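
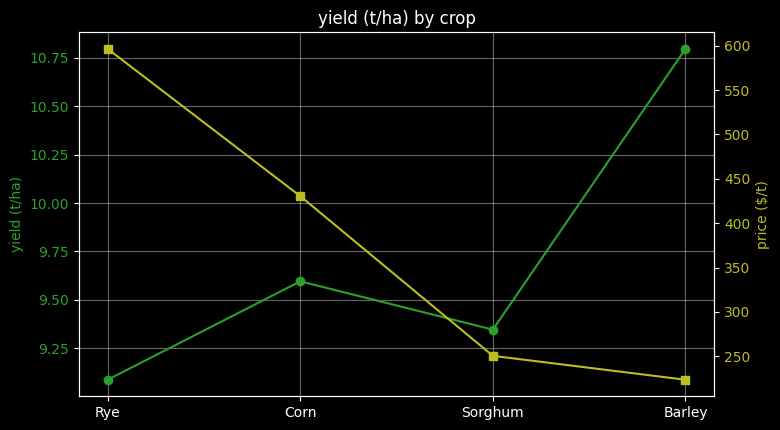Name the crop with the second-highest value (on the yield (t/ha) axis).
Top 3 (on the yield (t/ha) axis): Barley ≈ 10.8, Corn ≈ 9.6, Sorghum ≈ 9.4.

Corn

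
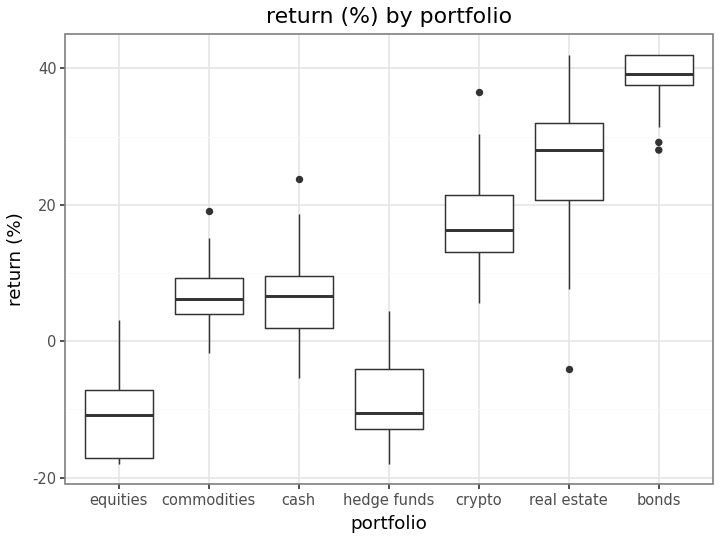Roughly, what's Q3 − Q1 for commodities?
Q3 ≈ 10, Q1 ≈ 5; IQR ≈ 5.

≈ 5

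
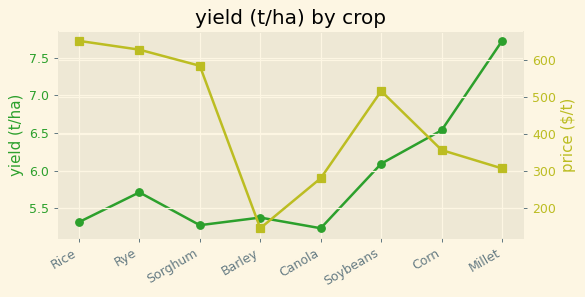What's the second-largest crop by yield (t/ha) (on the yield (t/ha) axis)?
Corn

Top 3 (on the yield (t/ha) axis): Millet ≈ 7.5, Corn ≈ 6.5, Soybeans ≈ 6.0.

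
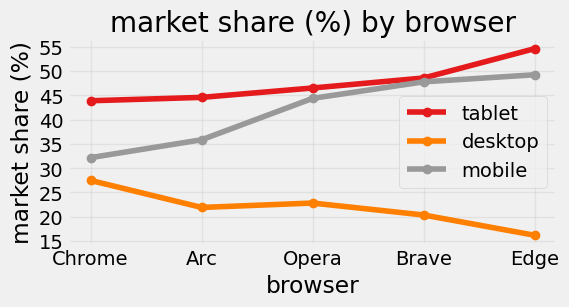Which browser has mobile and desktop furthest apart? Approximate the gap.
Edge: mobile ≈ 50, desktop ≈ 15 → gap ≈ 35. Next-largest (Brave) is only ≈ 30.

Edge, ≈ 35 %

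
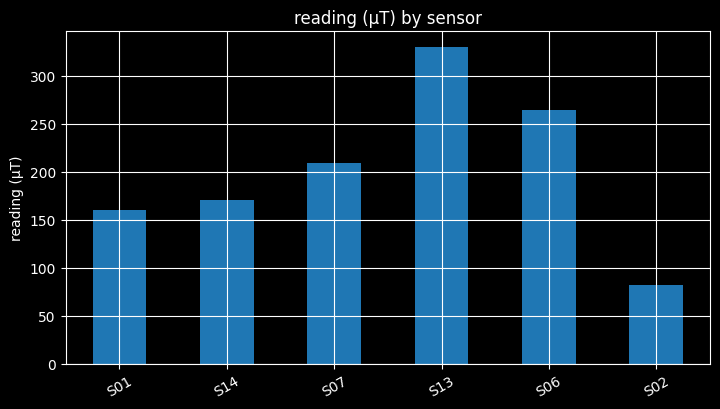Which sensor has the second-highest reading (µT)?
S06

Top 3: S13 ≈ 350, S06 ≈ 250, S07 ≈ 200.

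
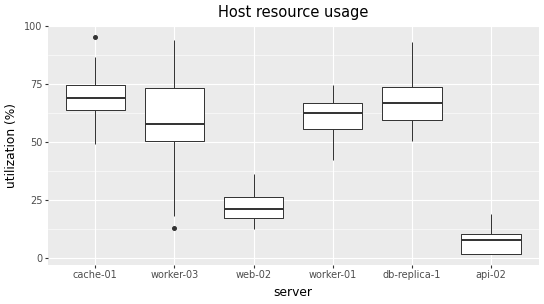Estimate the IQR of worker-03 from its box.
Q3 ≈ 75, Q1 ≈ 50; IQR ≈ 25.

≈ 25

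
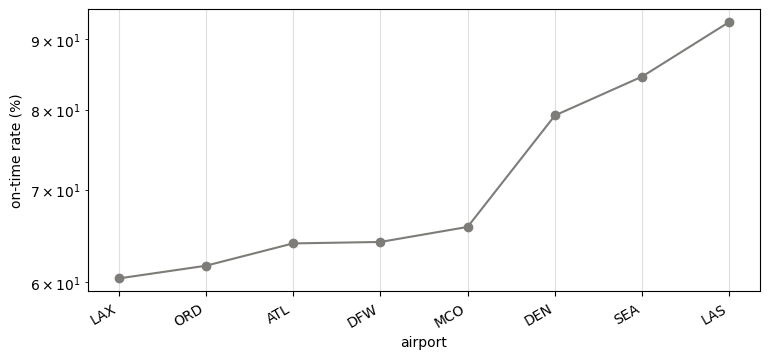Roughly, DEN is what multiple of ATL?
≈ 1.23×

DEN ≈ 80, ATL ≈ 65; 80/65 ≈ 1.23.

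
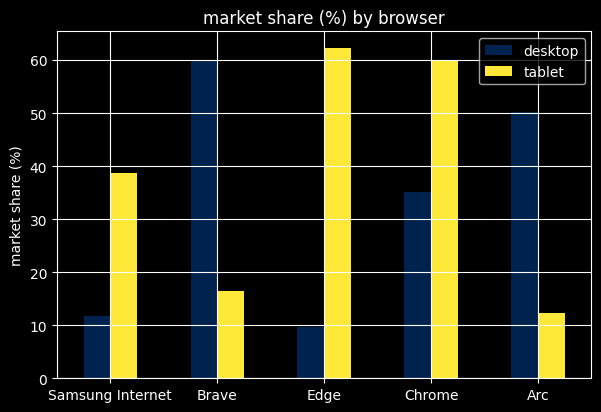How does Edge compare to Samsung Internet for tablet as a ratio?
≈ 1.5×

Edge ≈ 60, Samsung Internet ≈ 40; 60/40 ≈ 1.5.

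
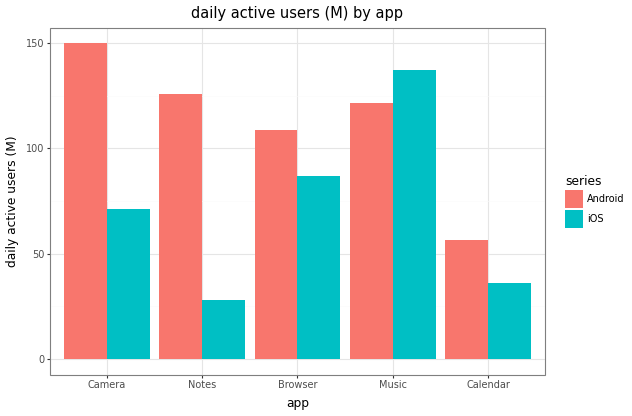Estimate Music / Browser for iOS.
Music ≈ 140, Browser ≈ 80; 140/80 ≈ 1.75.

≈ 1.75×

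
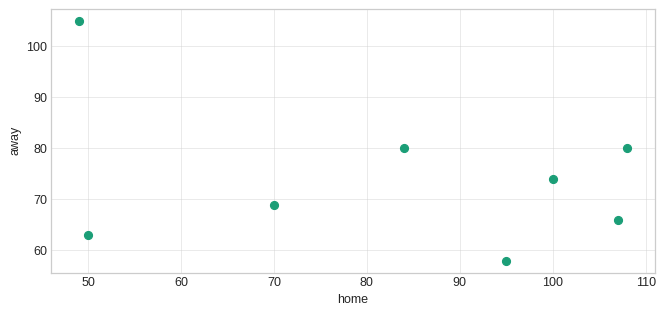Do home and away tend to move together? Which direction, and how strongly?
negative, weak

Points are negatively correlated; weak (|r| ≈ 0.3).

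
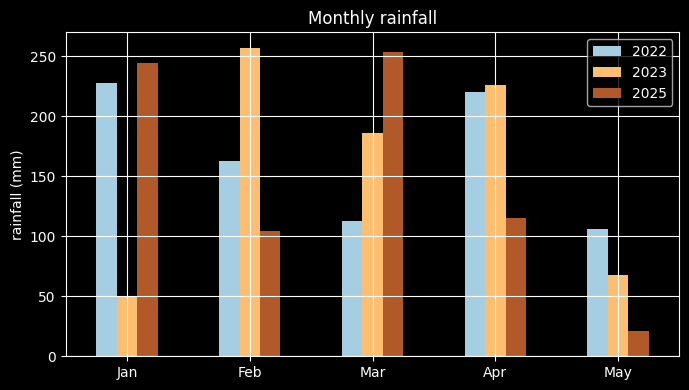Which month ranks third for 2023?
Mar

Top 4 for 2023: Feb ≈ 250, Apr ≈ 225, Mar ≈ 175, May ≈ 75.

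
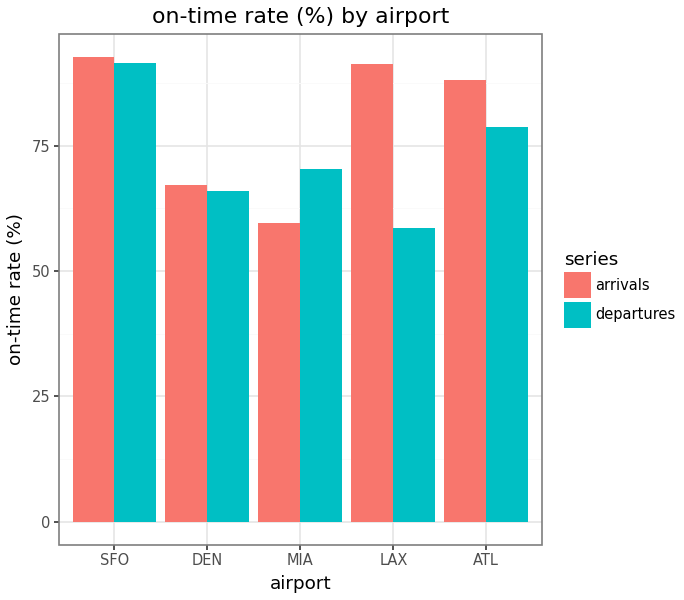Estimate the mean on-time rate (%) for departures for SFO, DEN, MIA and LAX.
≈ 72

(90 + 70 + 70 + 60) / 4 ≈ 72.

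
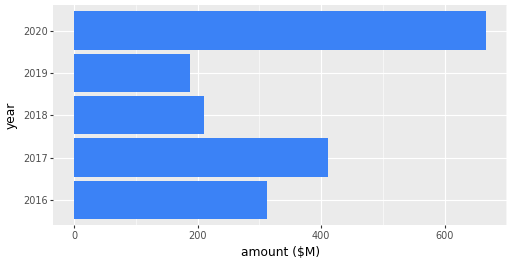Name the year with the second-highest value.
2017

Top 3: 2020 ≈ 700, 2017 ≈ 400, 2016 ≈ 300.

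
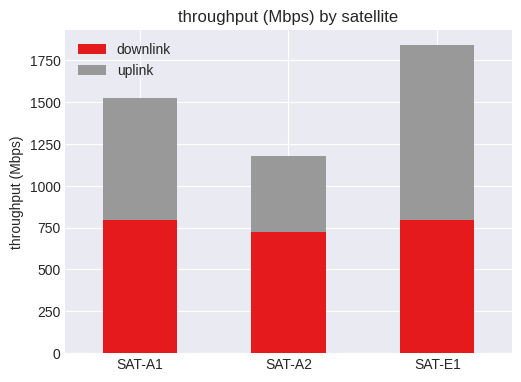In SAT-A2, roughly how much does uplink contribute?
≈ 400

uplink top ≈ 1200, bottom ≈ 800; segment ≈ 400.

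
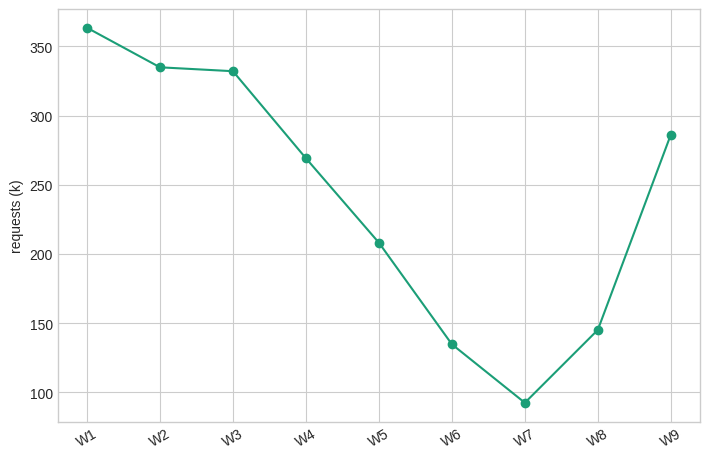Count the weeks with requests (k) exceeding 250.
5

Above 250: W1, W2, W3, W4, W9.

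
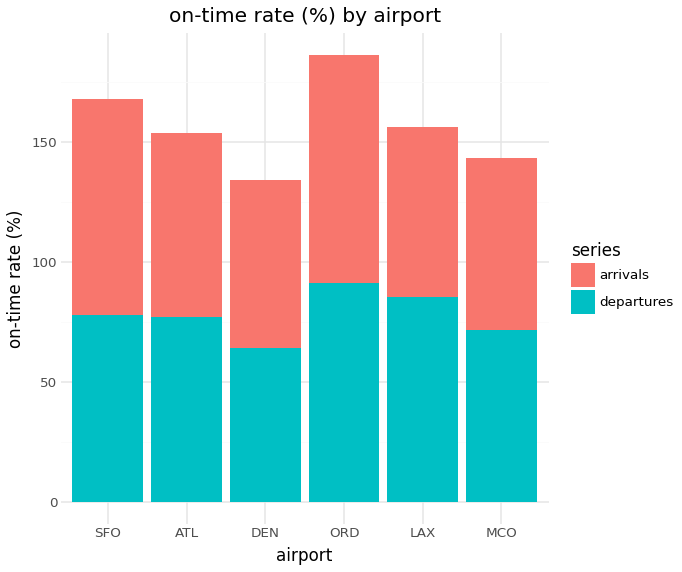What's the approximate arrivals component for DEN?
arrivals top ≈ 140, bottom ≈ 60; segment ≈ 80.

≈ 80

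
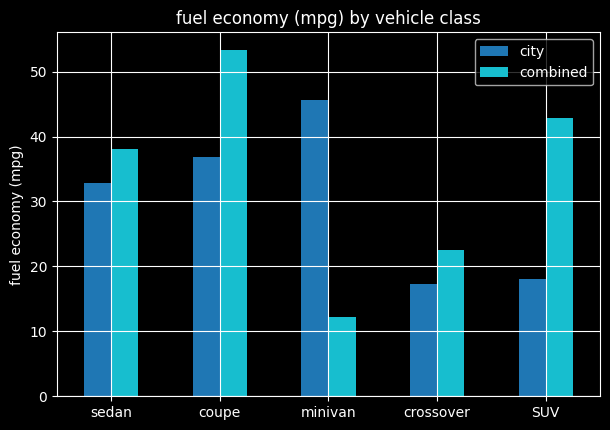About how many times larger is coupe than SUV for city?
coupe ≈ 35, SUV ≈ 20; 35/20 ≈ 1.75.

≈ 1.75×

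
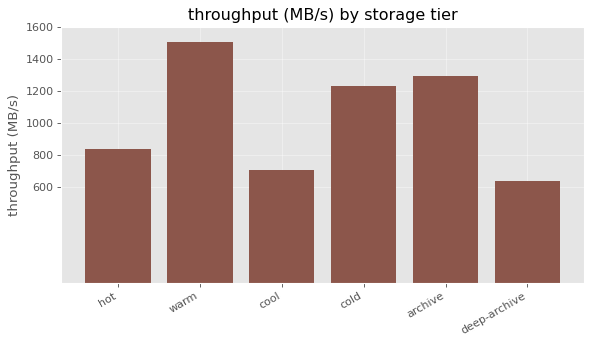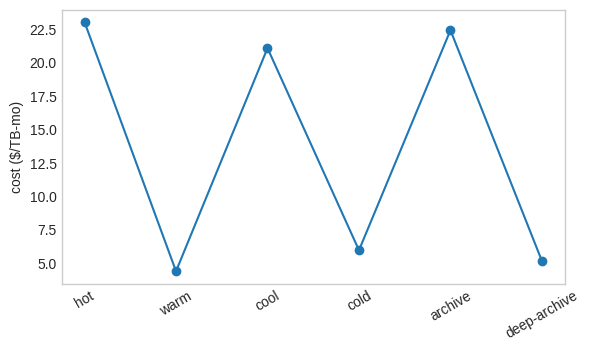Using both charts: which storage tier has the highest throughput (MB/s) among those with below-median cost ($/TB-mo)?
Chart 2 median cost ($/TB-mo) ≈ 15; below-median storage tiers: warm, cold, deep-archive. Among those, warm has the highest throughput (MB/s) (≈ 1600).

warm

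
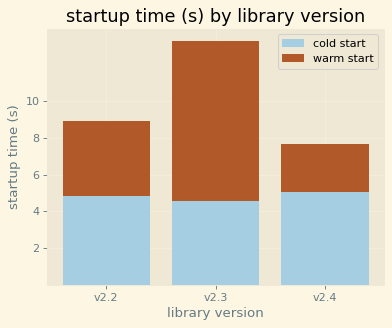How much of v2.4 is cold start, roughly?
≈ 6

cold start top ≈ 6, bottom ≈ 0; segment ≈ 6.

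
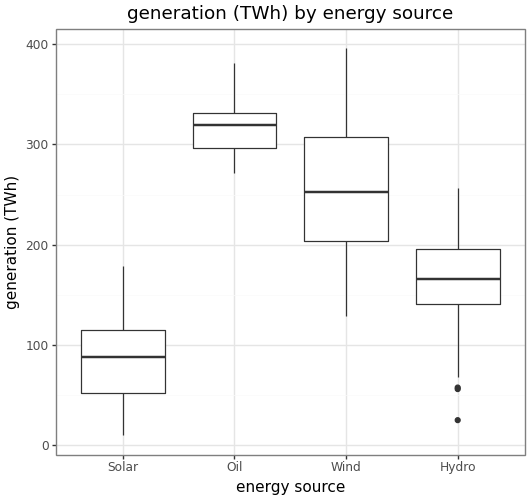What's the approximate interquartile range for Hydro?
≈ 60

Q3 ≈ 200, Q1 ≈ 140; IQR ≈ 60.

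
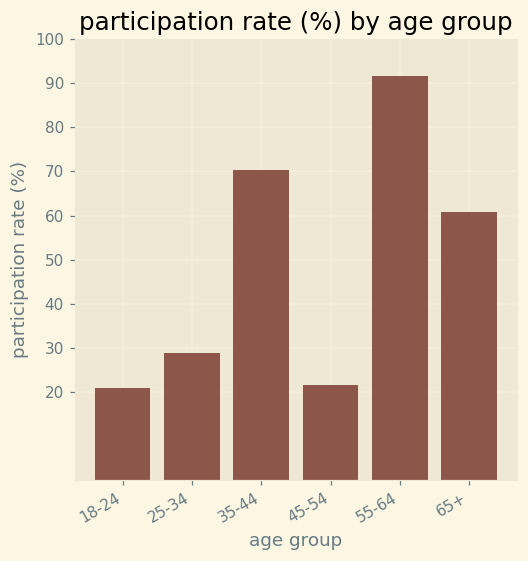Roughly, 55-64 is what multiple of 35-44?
55-64 ≈ 90, 35-44 ≈ 70; 90/70 ≈ 1.29.

≈ 1.29×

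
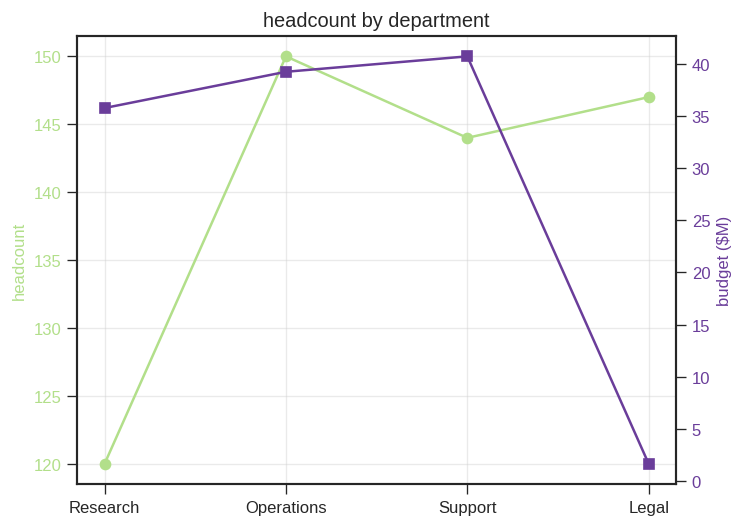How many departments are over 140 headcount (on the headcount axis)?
3

Above 140: Operations, Support, Legal.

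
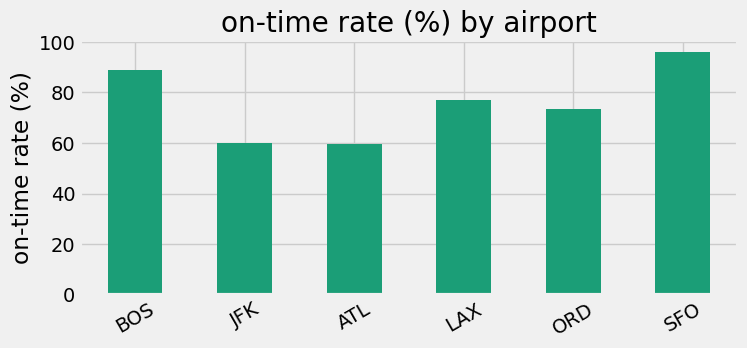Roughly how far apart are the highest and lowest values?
≈ 40

Max SFO ≈ 100, min ATL ≈ 60; range ≈ 40.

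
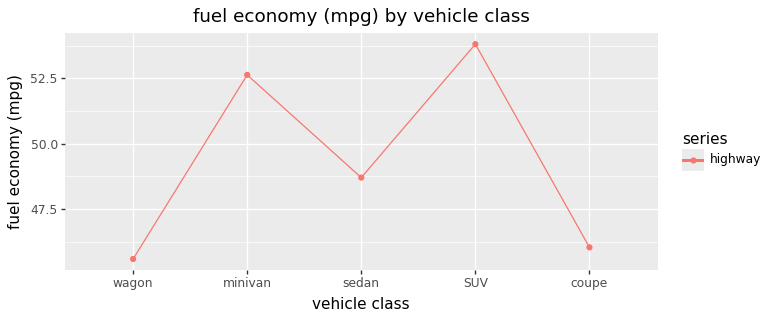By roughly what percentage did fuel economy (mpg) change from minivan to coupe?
minivan ≈ 53, coupe ≈ 46; (46 − 53) / 53 ≈ -13.2%.

≈ -13.2%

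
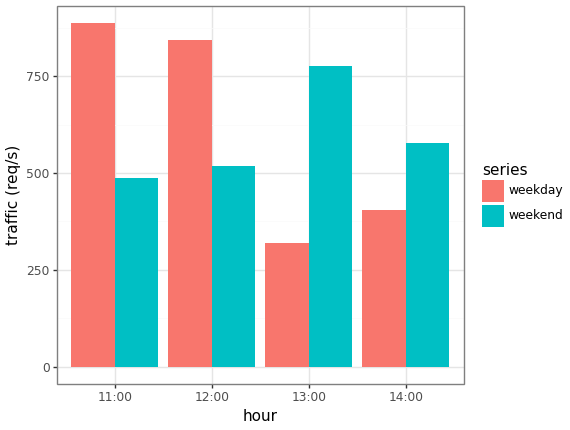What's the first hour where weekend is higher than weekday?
12:00: weekend ≈ 500 vs weekday ≈ 800 (not yet); 13:00: weekend ≈ 800 vs weekday ≈ 300 (first crossover).

13:00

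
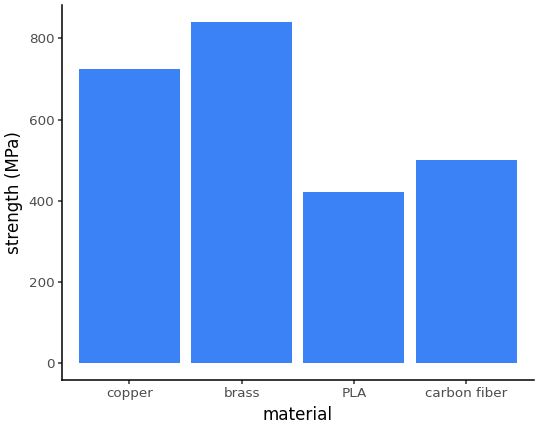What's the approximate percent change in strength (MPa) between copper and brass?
copper ≈ 700, brass ≈ 800; (800 − 700) / 700 ≈ +14.3%.

≈ +14.3%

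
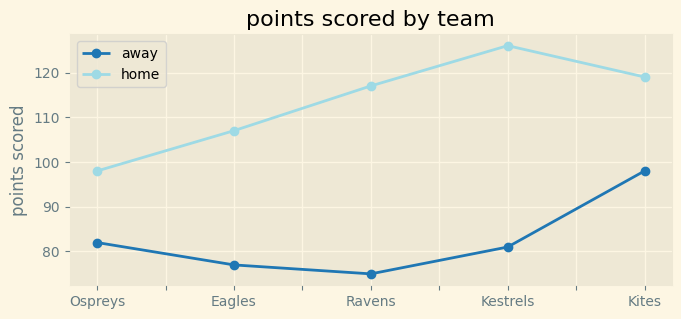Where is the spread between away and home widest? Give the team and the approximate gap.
Kestrels: away ≈ 80, home ≈ 125 → gap ≈ 45. Next-largest (Ravens) is only ≈ 40.

Kestrels, ≈ 45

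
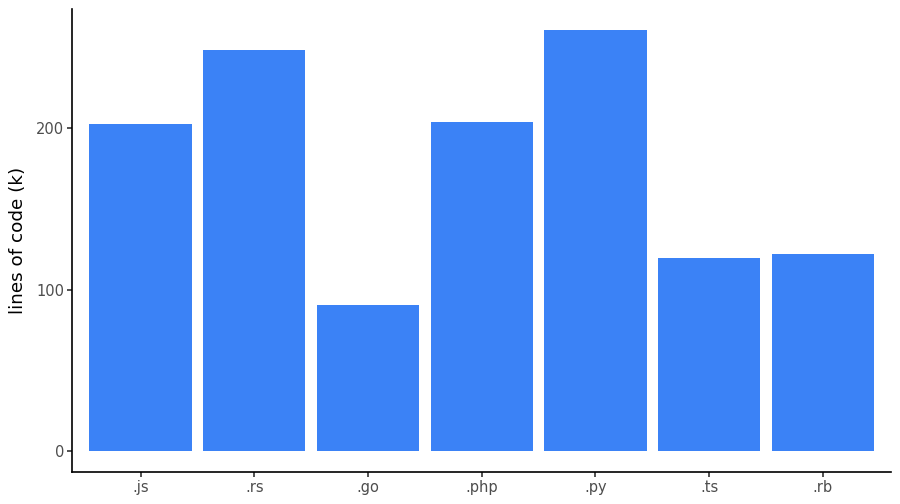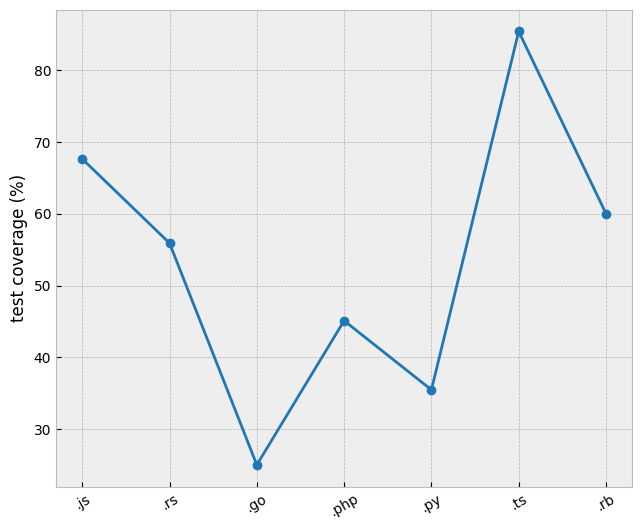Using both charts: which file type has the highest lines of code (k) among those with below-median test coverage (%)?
.py

Chart 2 median test coverage (%) ≈ 60; below-median file types: .go, .php, .py. Among those, .py has the highest lines of code (k) (≈ 250).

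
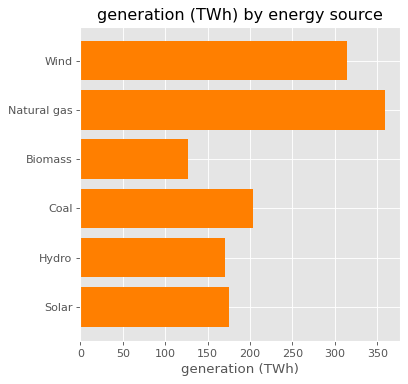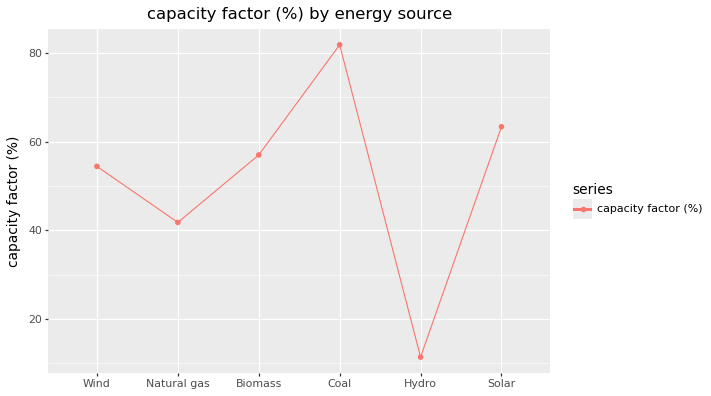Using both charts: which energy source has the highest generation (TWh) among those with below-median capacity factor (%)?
Chart 2 median capacity factor (%) ≈ 60; below-median energy sources: Wind, Natural gas, Hydro. Among those, Natural gas has the highest generation (TWh) (≈ 350).

Natural gas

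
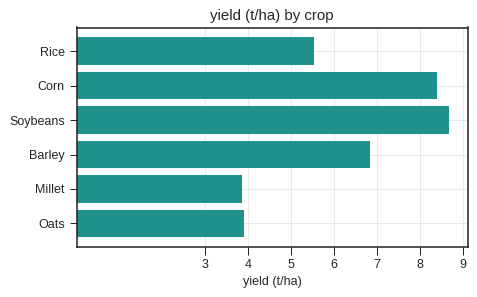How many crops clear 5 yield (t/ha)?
Above 5: Rice, Corn, Soybeans, Barley.

4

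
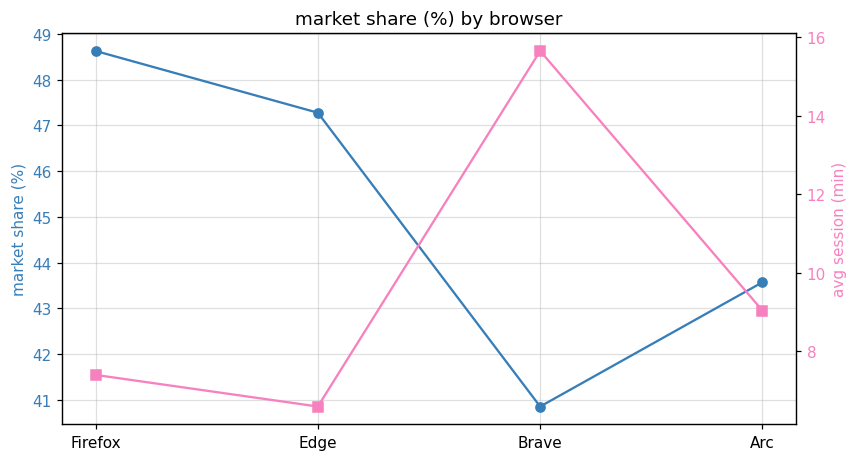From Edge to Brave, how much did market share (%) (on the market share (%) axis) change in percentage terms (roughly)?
Edge ≈ 47, Brave ≈ 41; (41 − 47) / 47 ≈ -12.8%.

≈ -12.8%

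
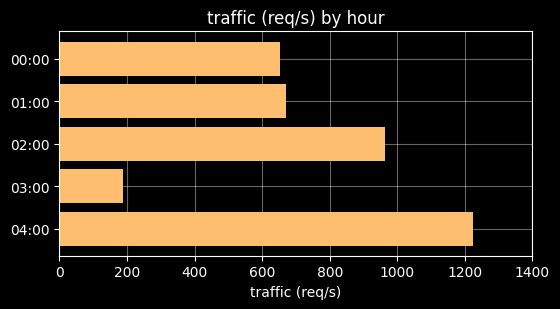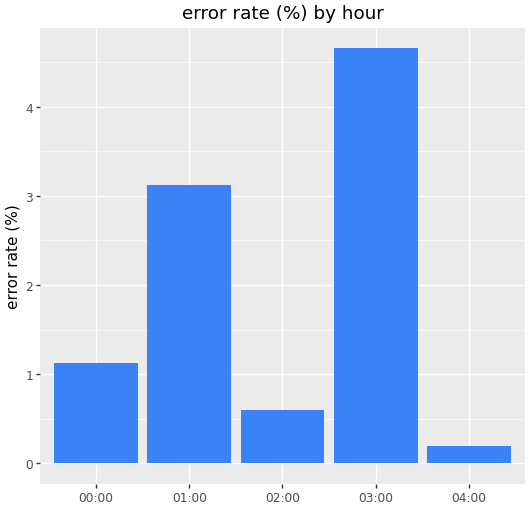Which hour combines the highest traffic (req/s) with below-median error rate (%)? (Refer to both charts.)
04:00

Chart 2 median error rate (%) ≈ 1; below-median hours: 02:00, 04:00. Among those, 04:00 has the highest traffic (req/s) (≈ 1200).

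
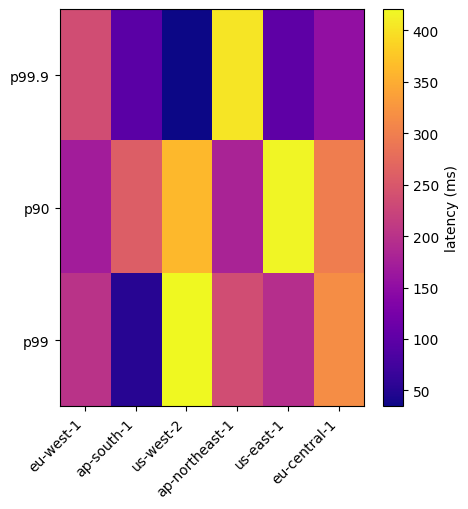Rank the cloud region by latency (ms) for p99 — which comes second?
Top 3 for p99: us-west-2 ≈ 400, eu-central-1 ≈ 300, ap-northeast-1 ≈ 250.

eu-central-1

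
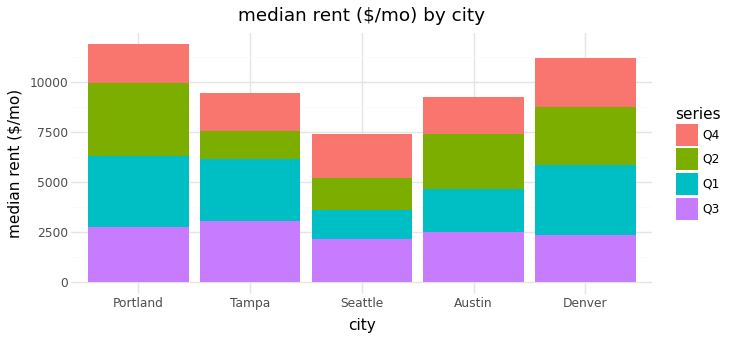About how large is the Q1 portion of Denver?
≈ 4000

Q1 top ≈ 6000, bottom ≈ 2000; segment ≈ 4000.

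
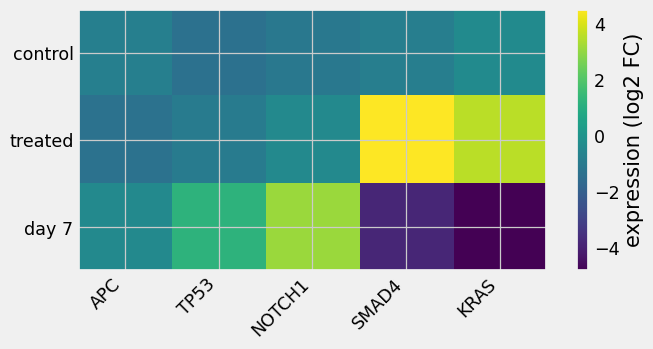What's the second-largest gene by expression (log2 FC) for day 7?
Top 3 for day 7: NOTCH1 ≈ 3, TP53 ≈ 1, APC ≈ 0.

TP53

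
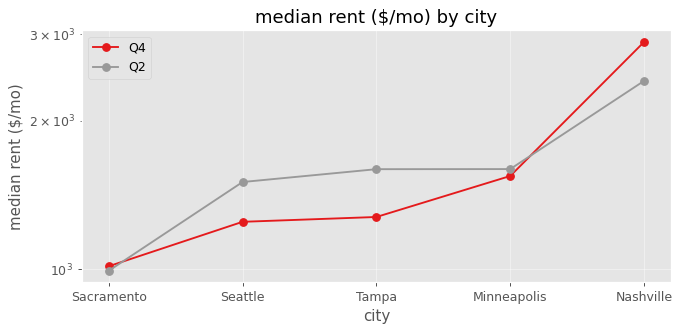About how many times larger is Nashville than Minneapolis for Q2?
Nashville ≈ 2400, Minneapolis ≈ 1600; 2400/1600 ≈ 1.5.

≈ 1.5×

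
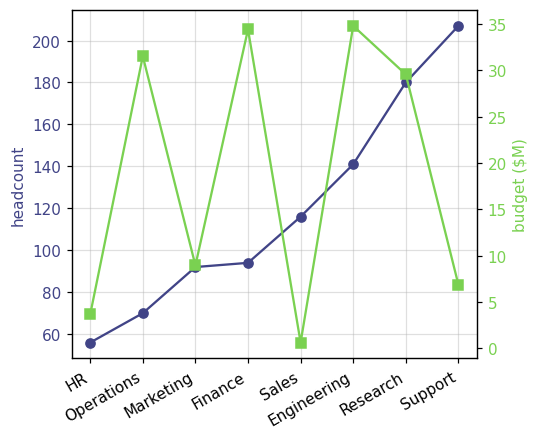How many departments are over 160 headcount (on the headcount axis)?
Above 160: Research, Support.

2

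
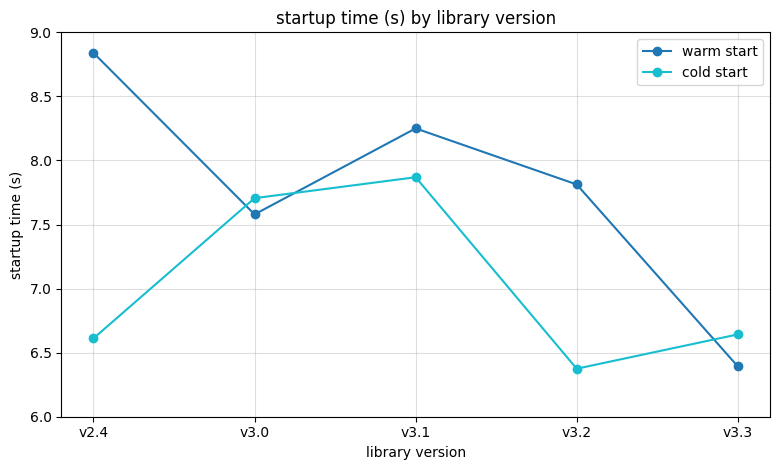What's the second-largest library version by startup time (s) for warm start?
Top 3 for warm start: v2.4 ≈ 9.0, v3.1 ≈ 8.5, v3.2 ≈ 8.0.

v3.1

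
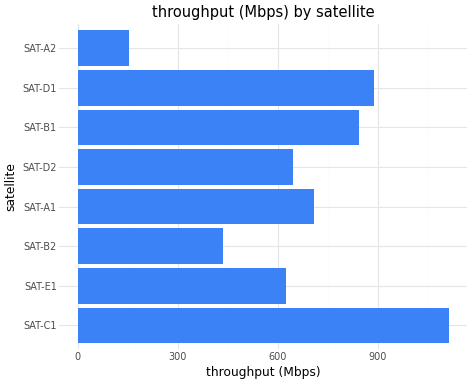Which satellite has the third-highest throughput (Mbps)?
SAT-B1

Top 4: SAT-C1 ≈ 1100, SAT-D1 ≈ 900, SAT-B1 ≈ 800, SAT-A1 ≈ 700.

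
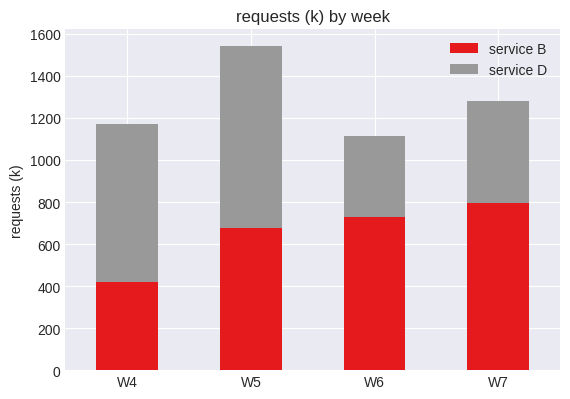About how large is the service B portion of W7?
service B top ≈ 800, bottom ≈ 0; segment ≈ 800.

≈ 800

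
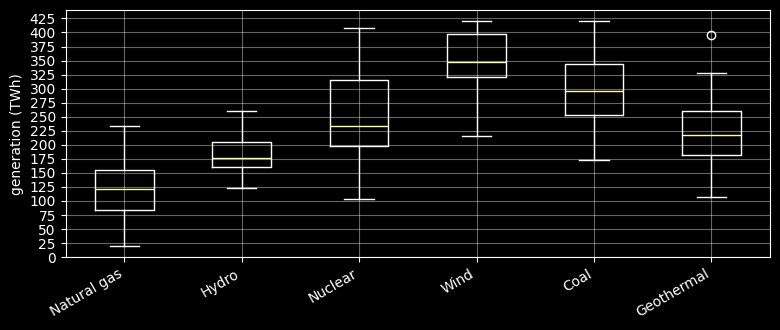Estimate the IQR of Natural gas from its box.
Q3 ≈ 150, Q1 ≈ 75; IQR ≈ 75.

≈ 75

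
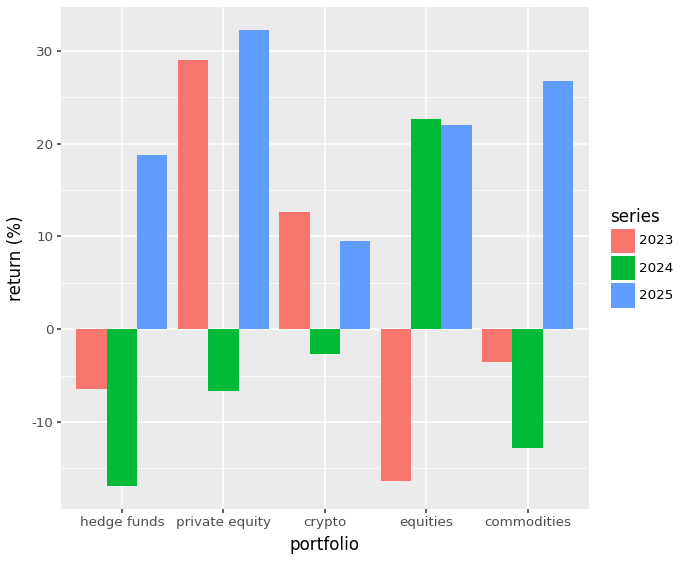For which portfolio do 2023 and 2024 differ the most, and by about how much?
equities: 2023 ≈ -15, 2024 ≈ 25 → gap ≈ 40. Next-largest (private equity) is only ≈ 35.

equities, ≈ 40 %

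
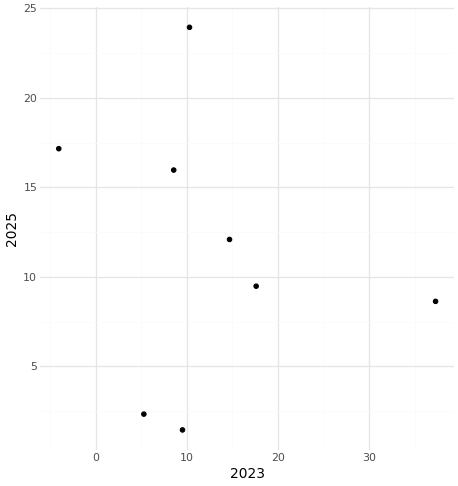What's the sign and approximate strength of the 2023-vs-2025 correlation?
no clear correlation

Points are roughly uncorrelated; weak (|r| ≈ 0.2).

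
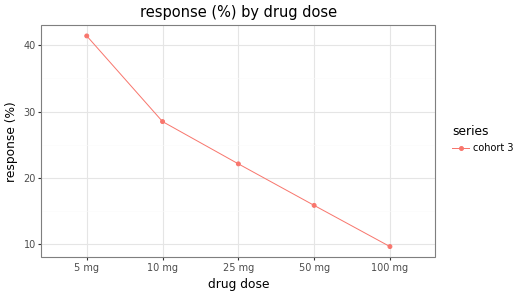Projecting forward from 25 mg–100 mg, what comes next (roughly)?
≈ 5

Last three: 20, 15, 10 → slope ≈ -5/step → next ≈ 5.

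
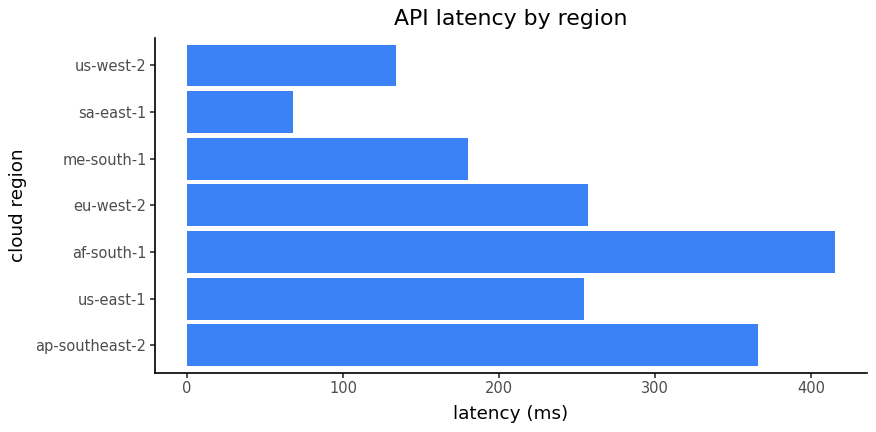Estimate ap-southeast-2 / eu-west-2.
≈ 1.4×

ap-southeast-2 ≈ 350, eu-west-2 ≈ 250; 350/250 ≈ 1.4.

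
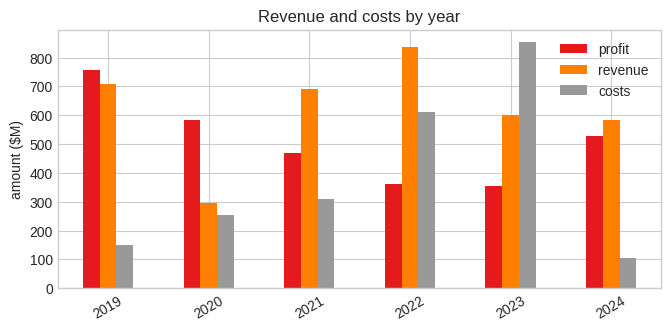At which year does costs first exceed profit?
2022

2021: costs ≈ 300 vs profit ≈ 500 (not yet); 2022: costs ≈ 600 vs profit ≈ 400 (first crossover).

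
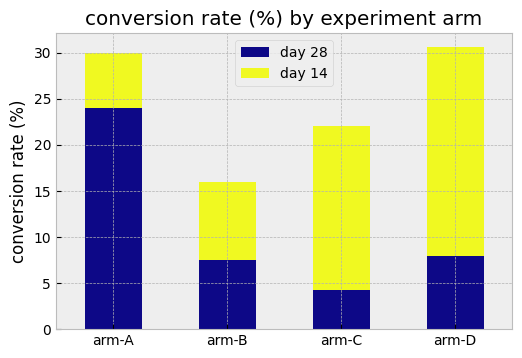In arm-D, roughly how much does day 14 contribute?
≈ 20

day 14 top ≈ 30, bottom ≈ 10; segment ≈ 20.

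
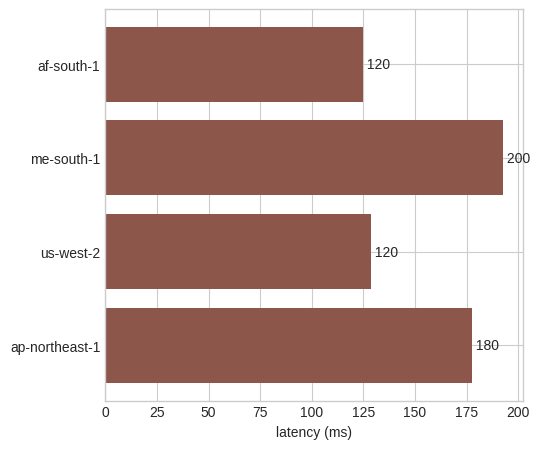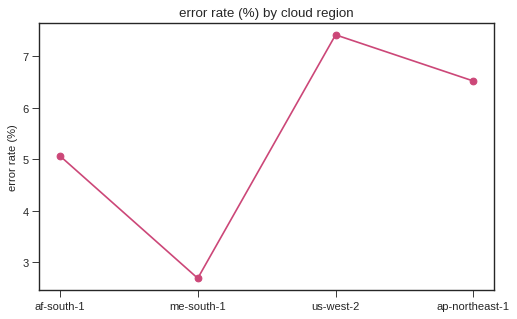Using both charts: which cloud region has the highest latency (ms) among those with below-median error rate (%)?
Chart 2 median error rate (%) ≈ 6; below-median cloud regions: af-south-1, me-south-1. Among those, me-south-1 has the highest latency (ms) (≈ 200).

me-south-1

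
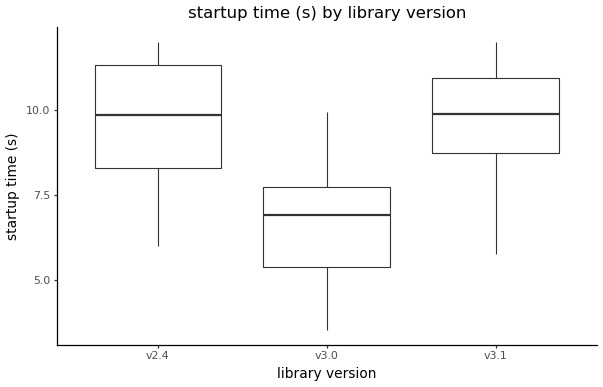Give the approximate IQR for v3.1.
≈ 2.5

Q3 ≈ 11.0, Q1 ≈ 8.5; IQR ≈ 2.5.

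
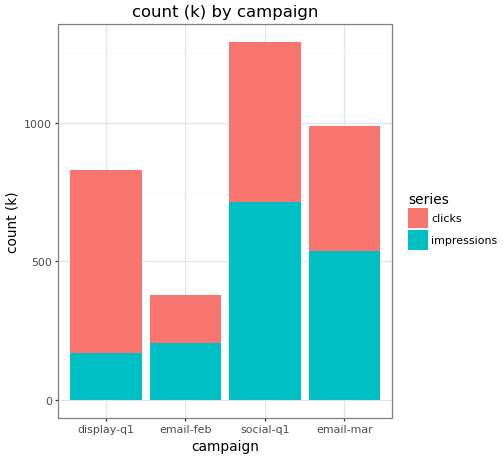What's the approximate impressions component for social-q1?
impressions top ≈ 800, bottom ≈ 0; segment ≈ 800.

≈ 800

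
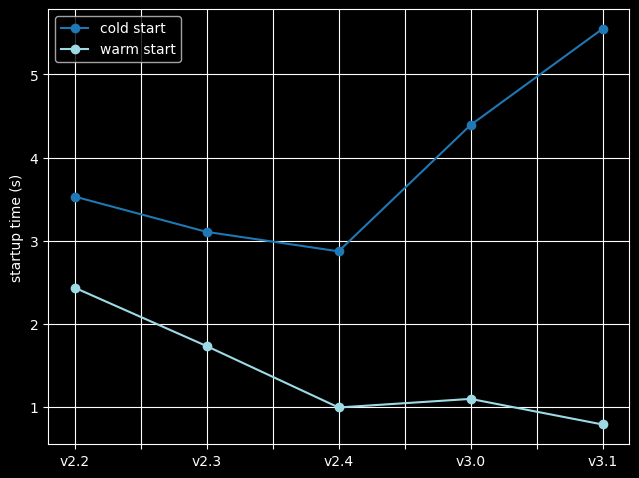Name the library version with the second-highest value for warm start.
v2.3

Top 3 for warm start: v2.2 ≈ 2.5, v2.3 ≈ 1.5, v3.0 ≈ 1.0.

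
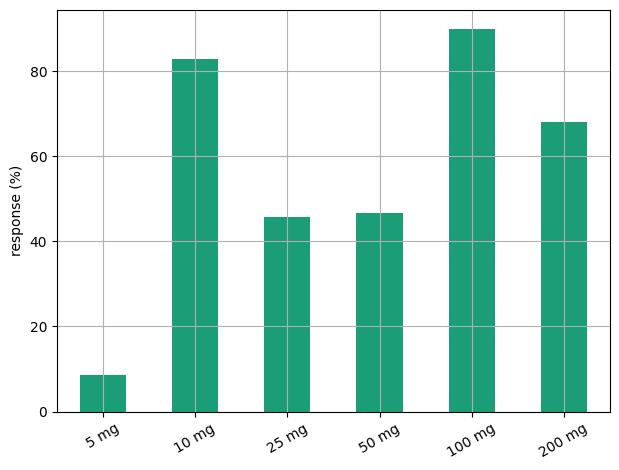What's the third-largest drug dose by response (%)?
Top 4: 100 mg ≈ 90, 10 mg ≈ 80, 200 mg ≈ 70, 50 mg ≈ 50.

200 mg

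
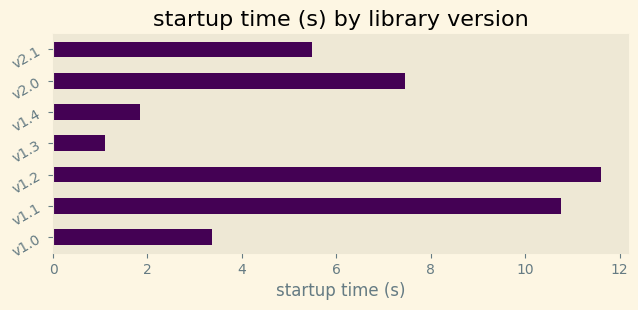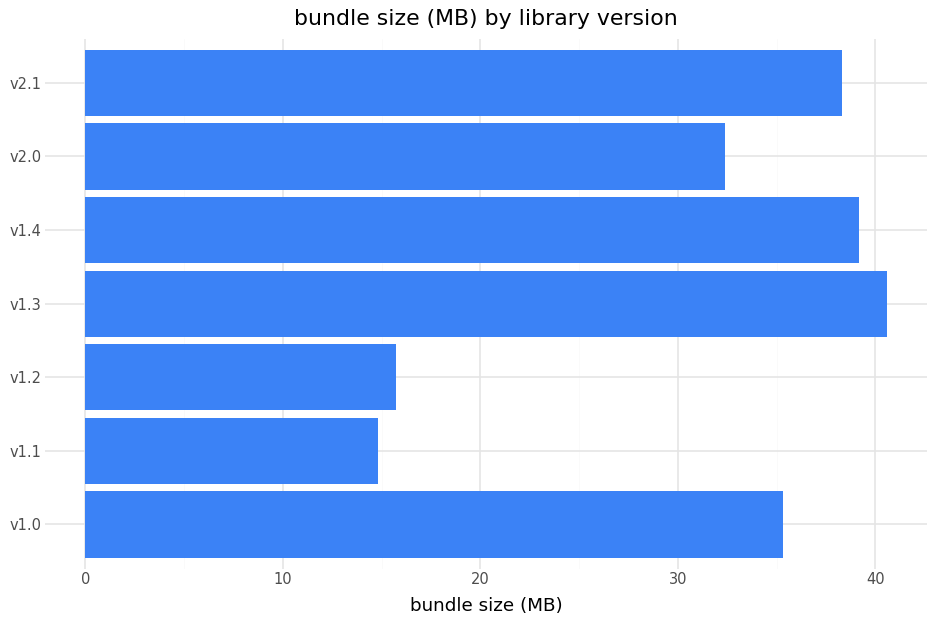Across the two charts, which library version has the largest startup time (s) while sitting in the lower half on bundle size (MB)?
Chart 2 median bundle size (MB) ≈ 35; below-median library versions: v1.1, v1.2, v2.0. Among those, v1.2 has the highest startup time (s) (≈ 12).

v1.2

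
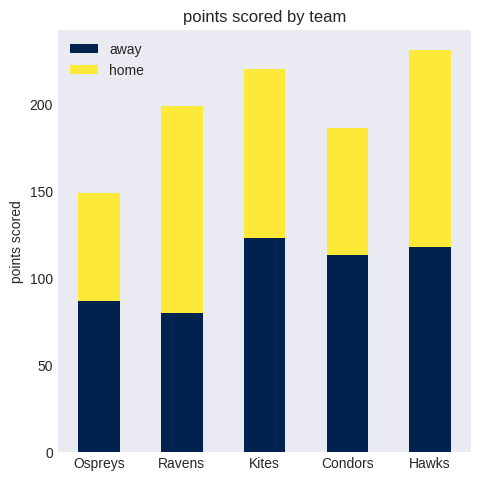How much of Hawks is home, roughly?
≈ 120

home top ≈ 240, bottom ≈ 120; segment ≈ 120.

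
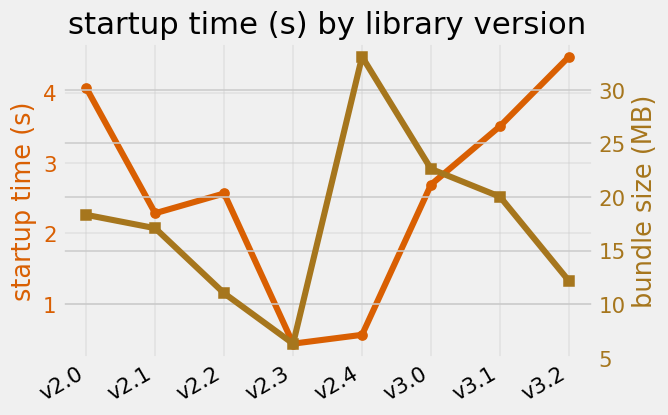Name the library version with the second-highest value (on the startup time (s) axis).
v2.0

Top 3 (on the startup time (s) axis): v3.2 ≈ 4.5, v2.0 ≈ 4.0, v3.1 ≈ 3.5.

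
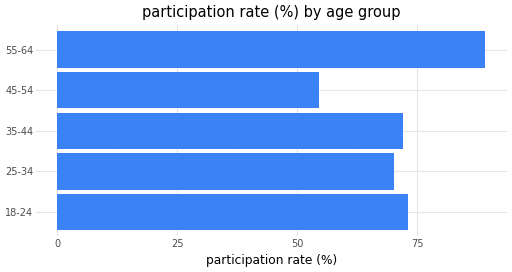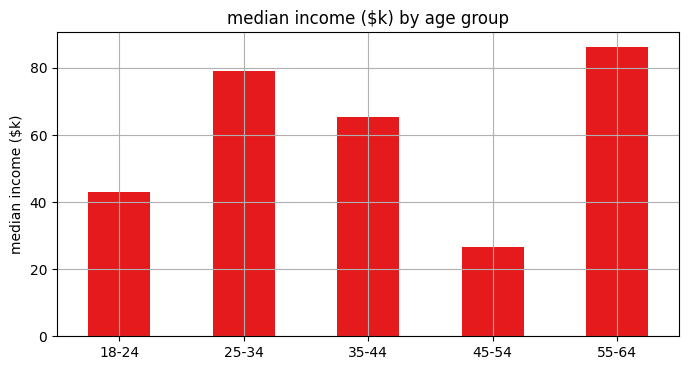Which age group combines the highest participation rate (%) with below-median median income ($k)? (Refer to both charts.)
Chart 2 median median income ($k) ≈ 70; below-median age groups: 18-24, 45-54. Among those, 18-24 has the highest participation rate (%) (≈ 70).

18-24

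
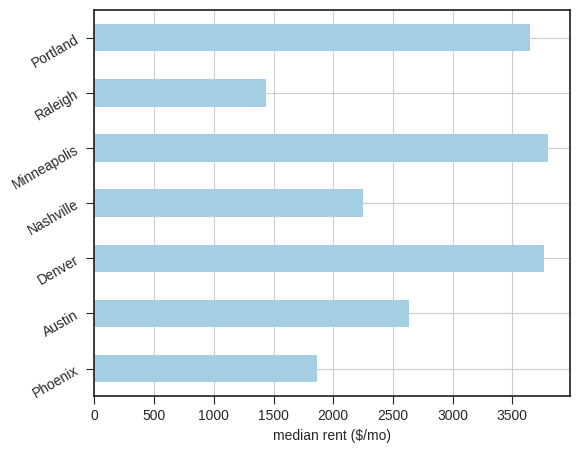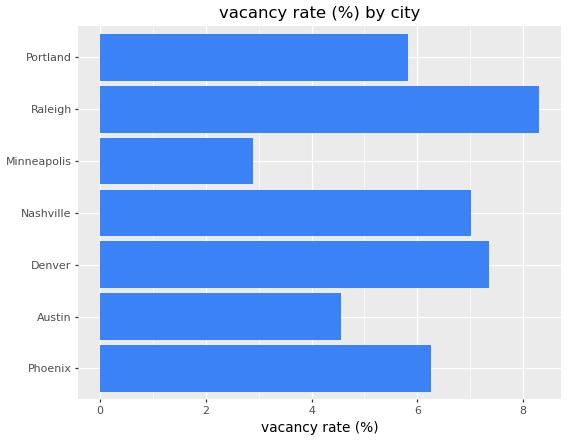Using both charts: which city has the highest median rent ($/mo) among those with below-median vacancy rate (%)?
Chart 2 median vacancy rate (%) ≈ 6; below-median cities: Austin, Minneapolis, Portland. Among those, Minneapolis has the highest median rent ($/mo) (≈ 4000).

Minneapolis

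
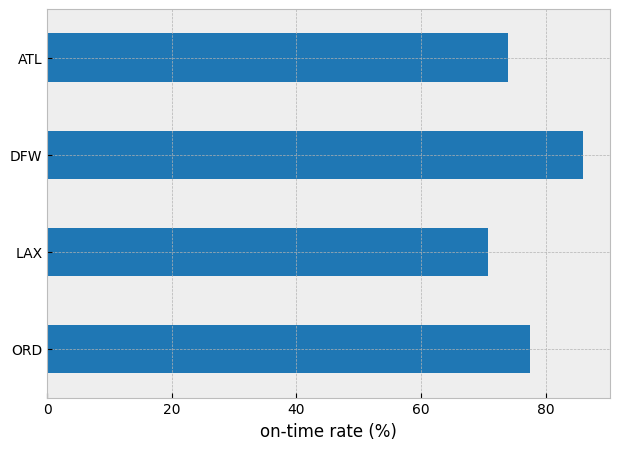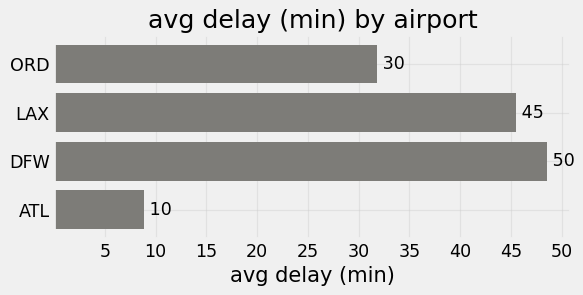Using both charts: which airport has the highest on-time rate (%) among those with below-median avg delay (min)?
Chart 2 median avg delay (min) ≈ 40; below-median airports: ORD, ATL. Among those, ORD has the highest on-time rate (%) (≈ 80).

ORD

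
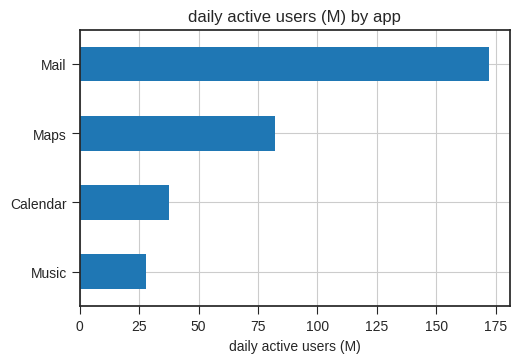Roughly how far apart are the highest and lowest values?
≈ 160

Max Mail ≈ 180, min Music ≈ 20; range ≈ 160.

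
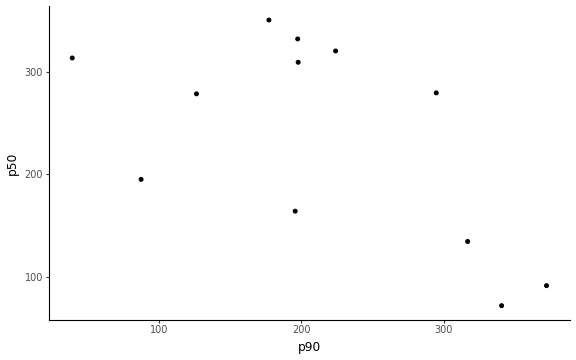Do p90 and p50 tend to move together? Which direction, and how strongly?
negative, moderate

Points are negatively correlated; moderate (|r| ≈ 0.6).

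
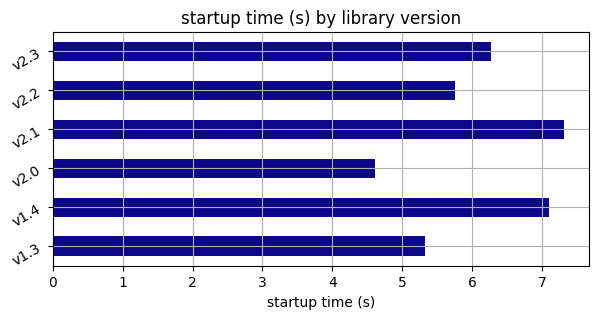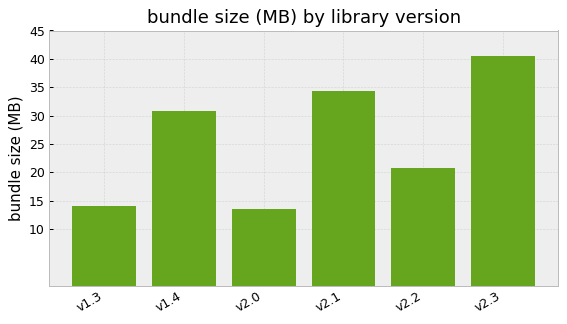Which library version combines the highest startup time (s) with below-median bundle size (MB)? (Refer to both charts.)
v2.2

Chart 2 median bundle size (MB) ≈ 25; below-median library versions: v1.3, v2.0, v2.2. Among those, v2.2 has the highest startup time (s) (≈ 6).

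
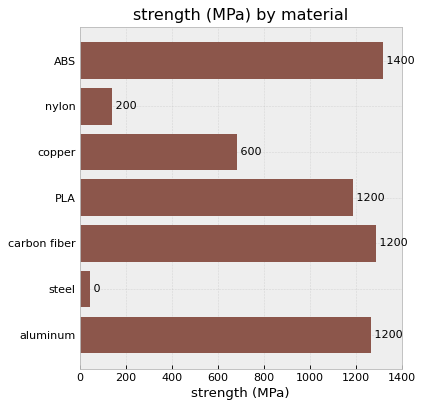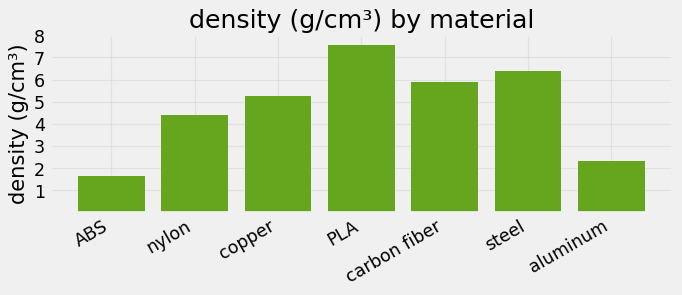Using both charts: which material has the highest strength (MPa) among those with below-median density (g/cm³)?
ABS

Chart 2 median density (g/cm³) ≈ 5; below-median materials: ABS, nylon, aluminum. Among those, ABS has the highest strength (MPa) (≈ 1400).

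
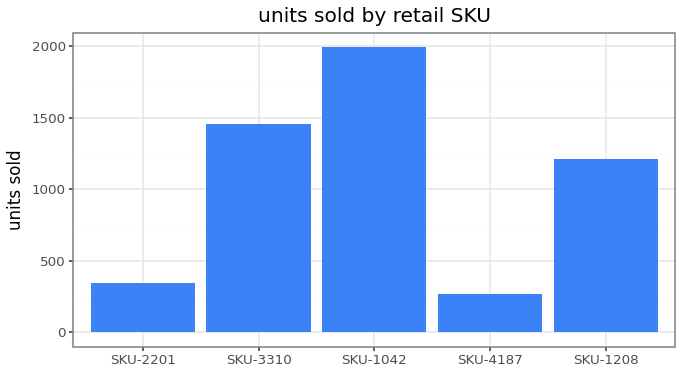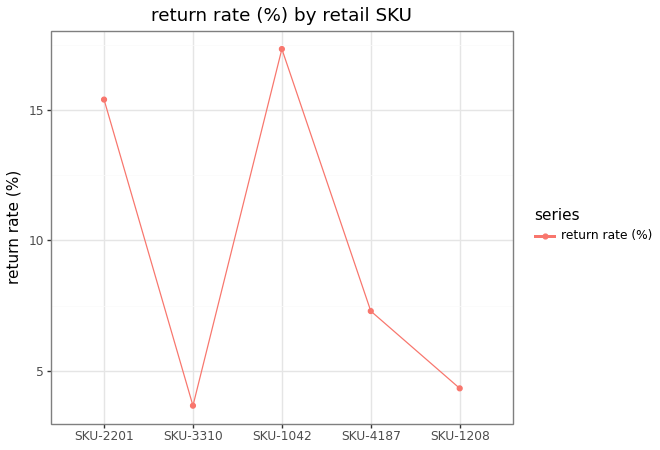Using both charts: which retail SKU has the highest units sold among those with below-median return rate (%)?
SKU-3310

Chart 2 median return rate (%) ≈ 8; below-median retail SKUs: SKU-3310, SKU-1208. Among those, SKU-3310 has the highest units sold (≈ 1400).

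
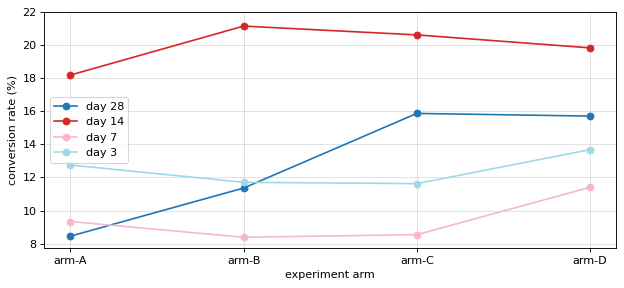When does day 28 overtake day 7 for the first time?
arm-A: day 28 ≈ 8 vs day 7 ≈ 10 (not yet); arm-B: day 28 ≈ 12 vs day 7 ≈ 8 (first crossover).

arm-B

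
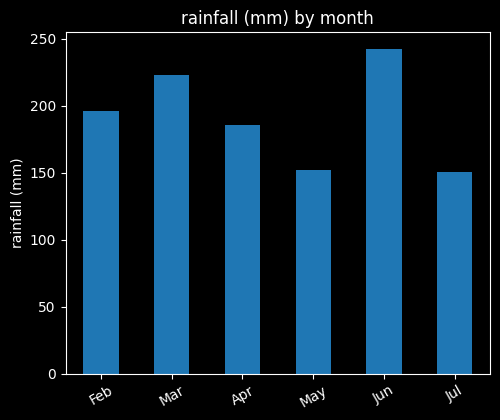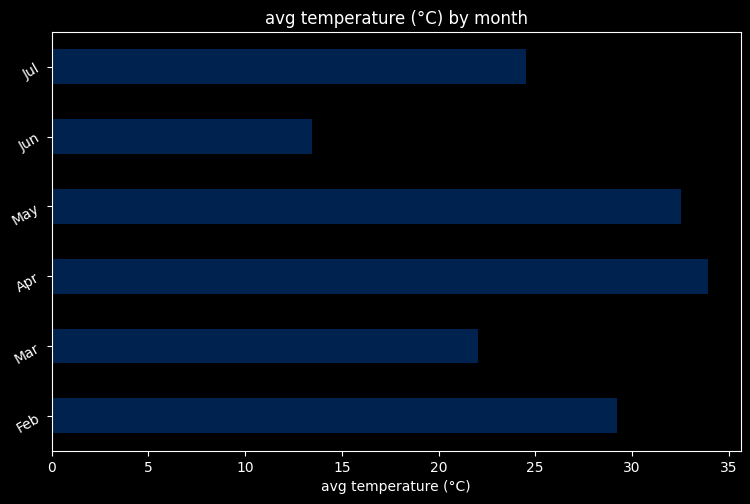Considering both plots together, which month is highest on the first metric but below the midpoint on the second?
Jun

Chart 2 median avg temperature (°C) ≈ 25; below-median months: Mar, Jun, Jul. Among those, Jun has the highest rainfall (mm) (≈ 250).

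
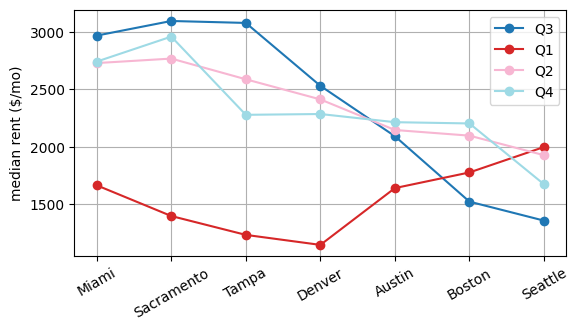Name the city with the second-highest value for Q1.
Boston

Top 3 for Q1: Seattle ≈ 2000, Boston ≈ 1800, Miami ≈ 1600.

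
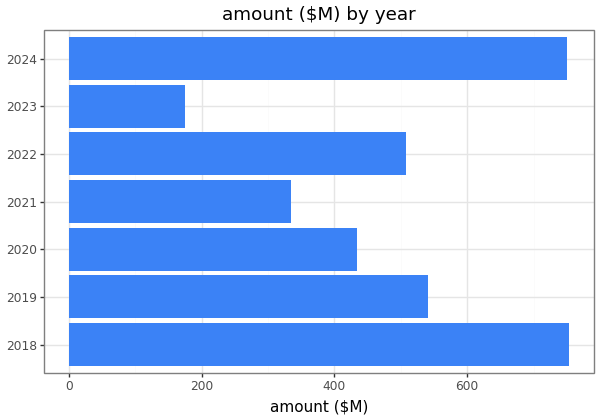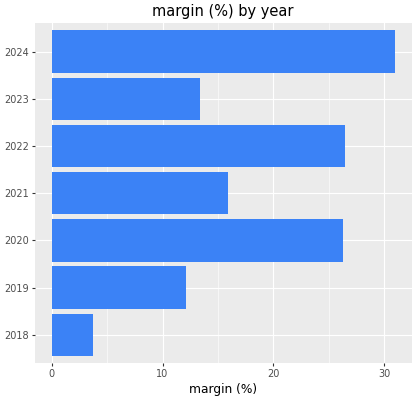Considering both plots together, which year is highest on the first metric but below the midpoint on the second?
Chart 2 median margin (%) ≈ 15; below-median years: 2018, 2019, 2023. Among those, 2018 has the highest amount ($M) (≈ 800).

2018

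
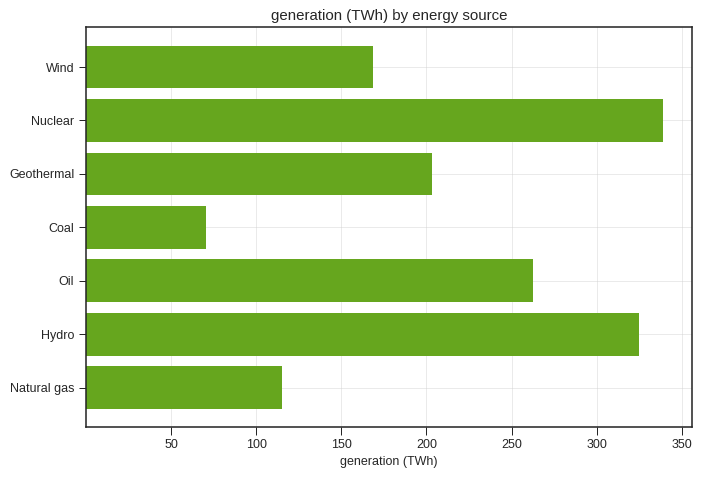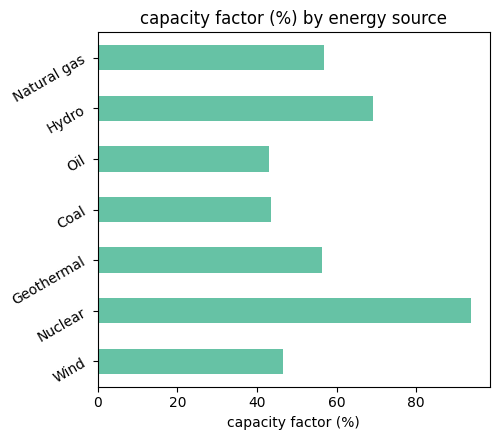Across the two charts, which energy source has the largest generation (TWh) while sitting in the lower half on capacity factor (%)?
Chart 2 median capacity factor (%) ≈ 60; below-median energy sources: Wind, Coal, Oil. Among those, Oil has the highest generation (TWh) (≈ 250).

Oil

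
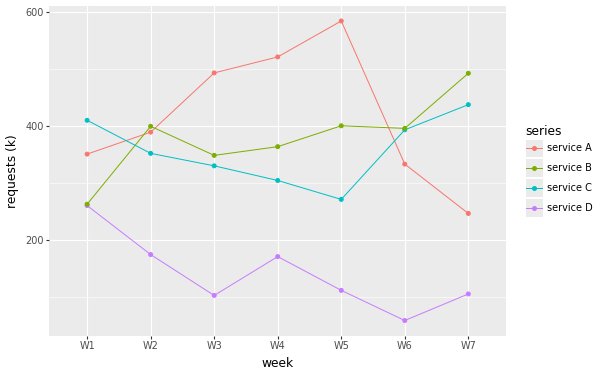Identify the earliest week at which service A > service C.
W1: service A ≈ 350 vs service C ≈ 400 (not yet); W2: service A ≈ 400 vs service C ≈ 350 (first crossover).

W2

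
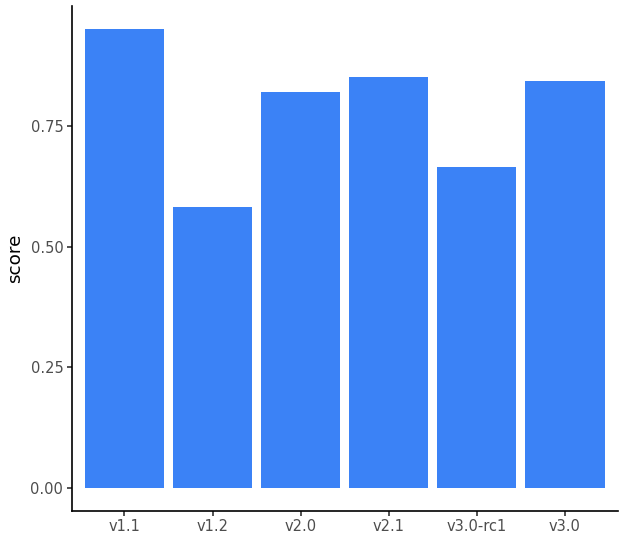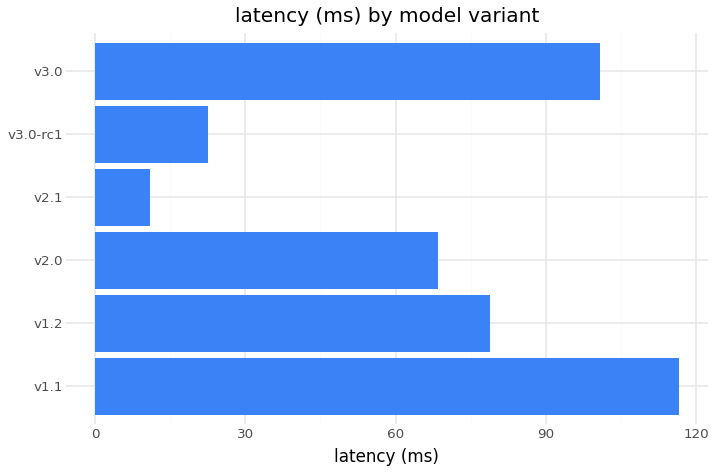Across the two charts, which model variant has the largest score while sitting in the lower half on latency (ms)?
v2.1

Chart 2 median latency (ms) ≈ 80; below-median model variants: v2.0, v2.1, v3.0-rc1. Among those, v2.1 has the highest score (≈ 0.9).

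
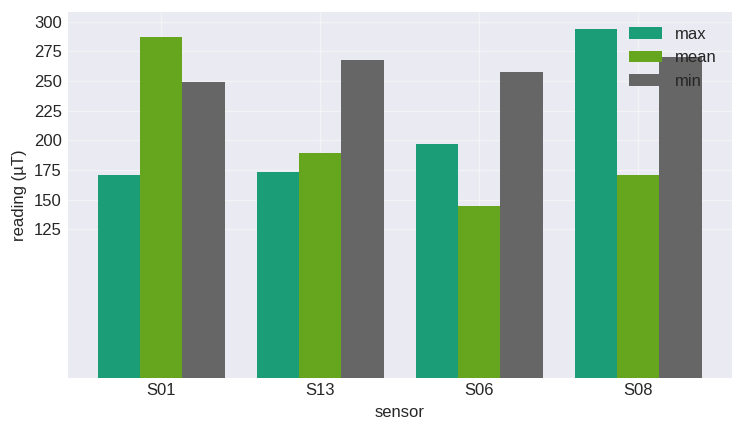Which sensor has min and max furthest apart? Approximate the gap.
S13: min ≈ 275, max ≈ 175 → gap ≈ 100. Next-largest (S01) is only ≈ 75.

S13, ≈ 100 µT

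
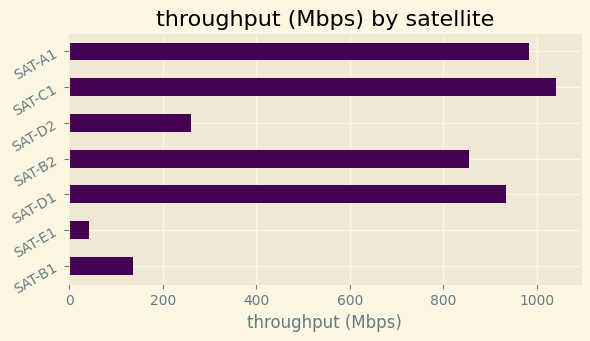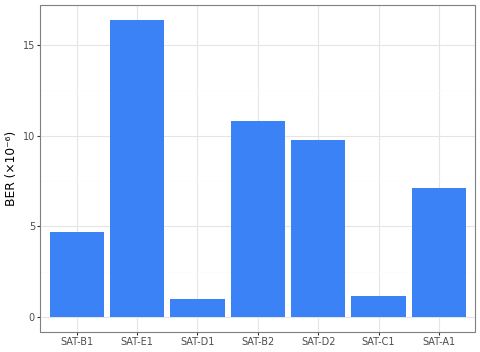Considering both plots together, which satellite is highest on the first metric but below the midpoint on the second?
Chart 2 median BER (×10⁻⁶) ≈ 8; below-median satellites: SAT-B1, SAT-D1, SAT-C1. Among those, SAT-C1 has the highest throughput (Mbps) (≈ 1000).

SAT-C1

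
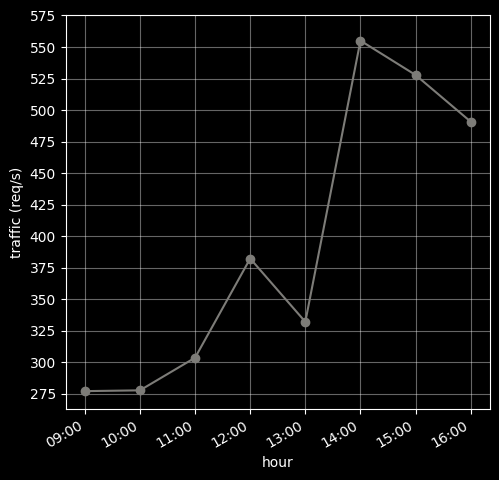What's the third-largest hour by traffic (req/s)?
16:00

Top 4: 14:00 ≈ 550, 15:00 ≈ 525, 16:00 ≈ 500, 12:00 ≈ 375.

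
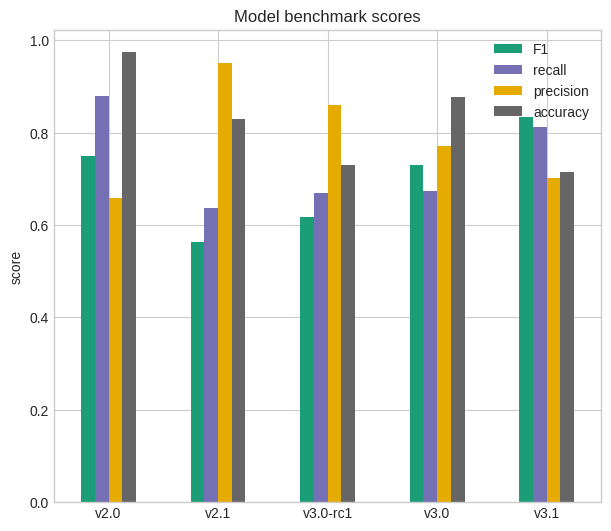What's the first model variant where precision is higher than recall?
v2.0: precision ≈ 0.7 vs recall ≈ 0.9 (not yet); v2.1: precision ≈ 0.9 vs recall ≈ 0.6 (first crossover).

v2.1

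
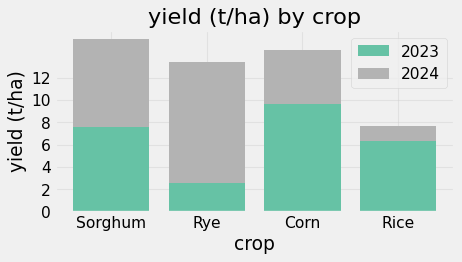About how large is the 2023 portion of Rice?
2023 top ≈ 6, bottom ≈ 0; segment ≈ 6.

≈ 6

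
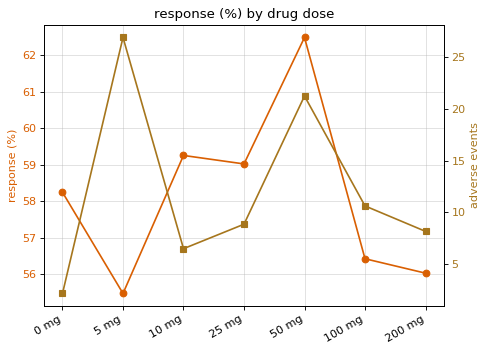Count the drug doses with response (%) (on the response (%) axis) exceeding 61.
1

Above 61: 50 mg.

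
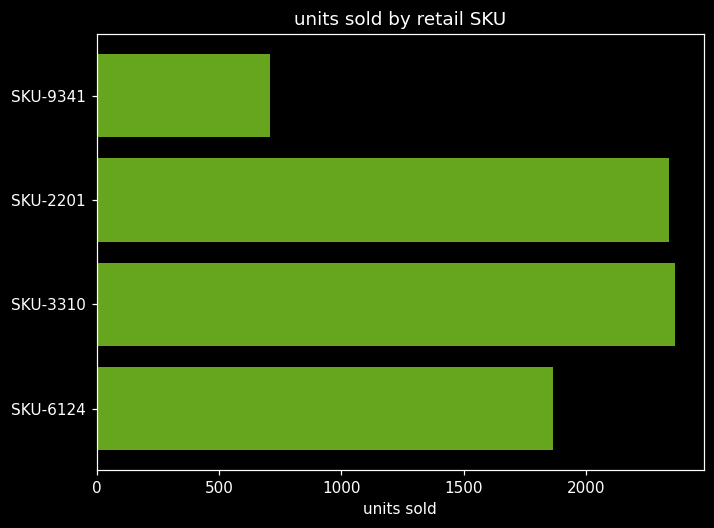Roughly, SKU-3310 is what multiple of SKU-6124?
SKU-3310 ≈ 2400, SKU-6124 ≈ 1800; 2400/1800 ≈ 1.33.

≈ 1.33×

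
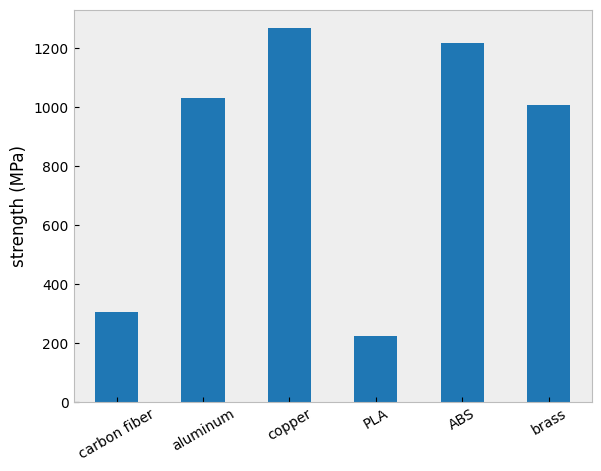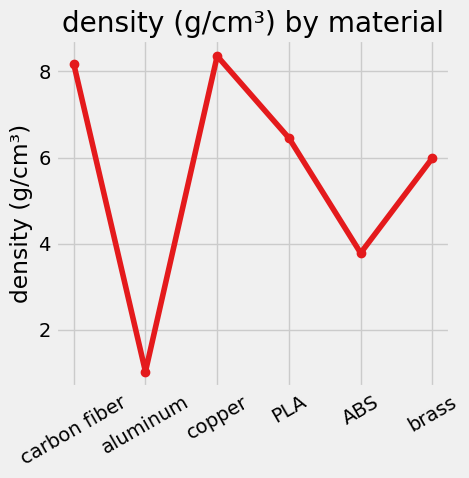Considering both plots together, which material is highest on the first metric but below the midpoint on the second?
ABS

Chart 2 median density (g/cm³) ≈ 6; below-median materials: aluminum, ABS, brass. Among those, ABS has the highest strength (MPa) (≈ 1200).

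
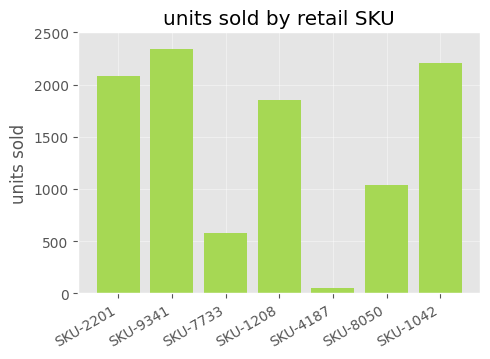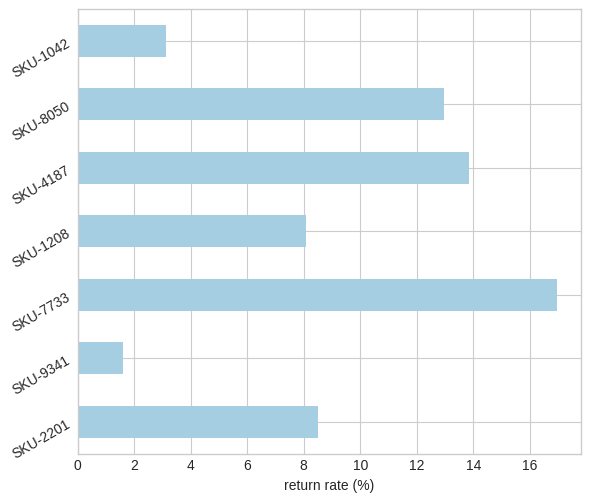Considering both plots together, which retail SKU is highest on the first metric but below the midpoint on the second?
SKU-9341

Chart 2 median return rate (%) ≈ 8; below-median retail SKUs: SKU-9341, SKU-1208, SKU-1042. Among those, SKU-9341 has the highest units sold (≈ 2500).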